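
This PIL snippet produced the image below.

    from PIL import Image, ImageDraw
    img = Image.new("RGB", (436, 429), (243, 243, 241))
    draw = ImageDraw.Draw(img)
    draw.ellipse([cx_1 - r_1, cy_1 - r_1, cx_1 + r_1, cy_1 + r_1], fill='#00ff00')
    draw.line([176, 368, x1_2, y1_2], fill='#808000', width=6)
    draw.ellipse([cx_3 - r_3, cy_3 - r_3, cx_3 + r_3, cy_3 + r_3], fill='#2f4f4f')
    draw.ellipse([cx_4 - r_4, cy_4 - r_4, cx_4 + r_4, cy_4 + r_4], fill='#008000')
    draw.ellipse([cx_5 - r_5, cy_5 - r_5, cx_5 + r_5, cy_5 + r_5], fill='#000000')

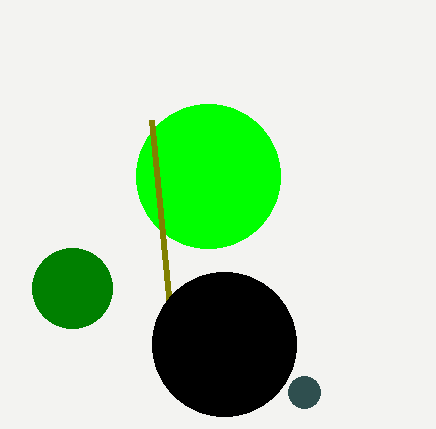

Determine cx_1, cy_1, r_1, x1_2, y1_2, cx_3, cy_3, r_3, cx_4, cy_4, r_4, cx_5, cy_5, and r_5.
cx_1 = 208; cy_1 = 176; r_1 = 72; x1_2 = 152; y1_2 = 120; cx_3 = 304; cy_3 = 392; r_3 = 16; cx_4 = 72; cy_4 = 288; r_4 = 40; cx_5 = 224; cy_5 = 344; r_5 = 72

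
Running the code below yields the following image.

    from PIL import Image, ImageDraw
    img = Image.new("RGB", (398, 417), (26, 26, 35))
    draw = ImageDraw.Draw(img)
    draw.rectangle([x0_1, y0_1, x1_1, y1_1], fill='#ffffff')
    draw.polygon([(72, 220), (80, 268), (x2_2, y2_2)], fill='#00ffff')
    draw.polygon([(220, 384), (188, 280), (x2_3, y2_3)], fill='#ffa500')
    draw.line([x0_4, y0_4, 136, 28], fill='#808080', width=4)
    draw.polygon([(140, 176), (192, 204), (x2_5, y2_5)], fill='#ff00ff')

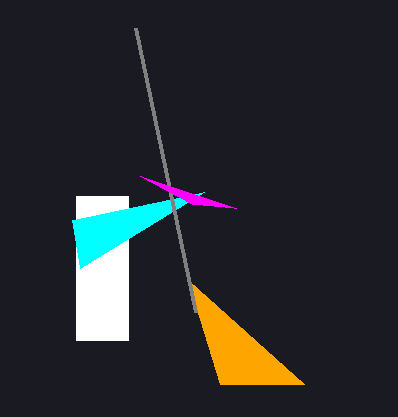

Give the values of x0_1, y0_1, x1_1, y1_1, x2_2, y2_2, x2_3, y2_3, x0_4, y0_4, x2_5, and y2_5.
x0_1 = 76
y0_1 = 196
x1_1 = 128
y1_1 = 340
x2_2 = 204
y2_2 = 192
x2_3 = 304
y2_3 = 384
x0_4 = 196
y0_4 = 312
x2_5 = 236
y2_5 = 208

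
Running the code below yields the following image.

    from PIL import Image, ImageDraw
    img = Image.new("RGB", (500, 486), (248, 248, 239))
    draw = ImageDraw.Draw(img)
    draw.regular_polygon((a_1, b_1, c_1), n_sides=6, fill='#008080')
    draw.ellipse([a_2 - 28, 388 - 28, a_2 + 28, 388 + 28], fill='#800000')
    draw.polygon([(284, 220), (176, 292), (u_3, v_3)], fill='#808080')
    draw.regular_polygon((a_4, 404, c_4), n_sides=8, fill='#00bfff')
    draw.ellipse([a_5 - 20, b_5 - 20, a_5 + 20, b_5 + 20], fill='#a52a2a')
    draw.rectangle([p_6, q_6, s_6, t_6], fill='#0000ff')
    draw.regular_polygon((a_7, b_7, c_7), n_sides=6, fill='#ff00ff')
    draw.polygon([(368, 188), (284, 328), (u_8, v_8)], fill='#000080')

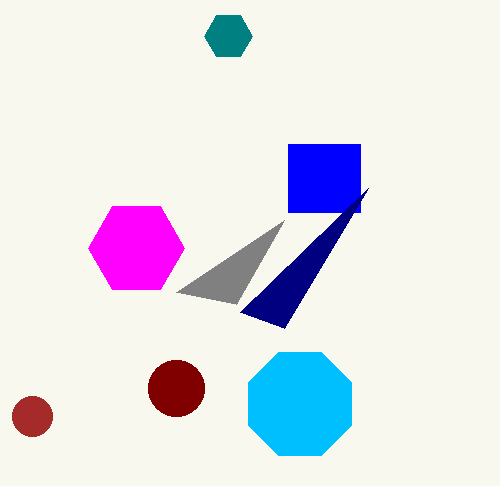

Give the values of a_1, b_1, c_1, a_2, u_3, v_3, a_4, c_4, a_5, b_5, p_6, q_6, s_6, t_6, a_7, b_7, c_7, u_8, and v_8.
a_1 = 228, b_1 = 36, c_1 = 24, a_2 = 176, u_3 = 236, v_3 = 304, a_4 = 300, c_4 = 56, a_5 = 32, b_5 = 416, p_6 = 288, q_6 = 144, s_6 = 360, t_6 = 212, a_7 = 136, b_7 = 248, c_7 = 48, u_8 = 240, v_8 = 312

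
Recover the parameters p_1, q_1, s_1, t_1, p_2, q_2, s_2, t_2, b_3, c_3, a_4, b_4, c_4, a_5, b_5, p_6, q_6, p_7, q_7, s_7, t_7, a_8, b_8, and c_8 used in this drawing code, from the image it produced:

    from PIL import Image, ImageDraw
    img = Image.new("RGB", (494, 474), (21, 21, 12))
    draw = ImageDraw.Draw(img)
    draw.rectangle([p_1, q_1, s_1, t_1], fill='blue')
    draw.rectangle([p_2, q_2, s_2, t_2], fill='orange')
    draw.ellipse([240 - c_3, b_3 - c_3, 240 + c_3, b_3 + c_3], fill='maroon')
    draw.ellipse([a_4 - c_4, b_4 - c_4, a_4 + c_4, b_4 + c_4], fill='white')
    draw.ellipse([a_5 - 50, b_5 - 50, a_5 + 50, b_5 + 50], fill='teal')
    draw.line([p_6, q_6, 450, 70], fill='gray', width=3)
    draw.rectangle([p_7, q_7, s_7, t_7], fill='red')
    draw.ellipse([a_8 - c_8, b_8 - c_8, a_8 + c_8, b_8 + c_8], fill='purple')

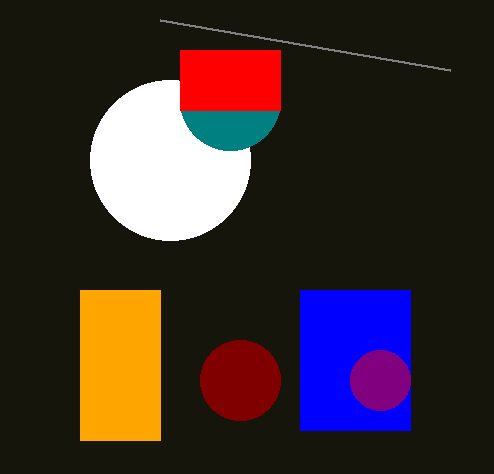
p_1 = 300; q_1 = 290; s_1 = 410; t_1 = 430; p_2 = 80; q_2 = 290; s_2 = 160; t_2 = 440; b_3 = 380; c_3 = 40; a_4 = 170; b_4 = 160; c_4 = 80; a_5 = 230; b_5 = 100; p_6 = 160; q_6 = 20; p_7 = 180; q_7 = 50; s_7 = 280; t_7 = 110; a_8 = 380; b_8 = 380; c_8 = 30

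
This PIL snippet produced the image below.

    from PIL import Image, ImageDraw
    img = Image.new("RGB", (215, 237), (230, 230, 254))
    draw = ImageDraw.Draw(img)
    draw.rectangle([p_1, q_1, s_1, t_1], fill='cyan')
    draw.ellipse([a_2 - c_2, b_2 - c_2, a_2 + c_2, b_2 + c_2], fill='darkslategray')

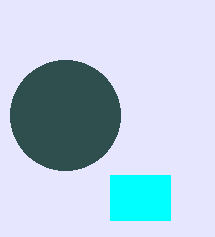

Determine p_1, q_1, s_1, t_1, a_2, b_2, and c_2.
p_1 = 110, q_1 = 175, s_1 = 170, t_1 = 220, a_2 = 65, b_2 = 115, c_2 = 55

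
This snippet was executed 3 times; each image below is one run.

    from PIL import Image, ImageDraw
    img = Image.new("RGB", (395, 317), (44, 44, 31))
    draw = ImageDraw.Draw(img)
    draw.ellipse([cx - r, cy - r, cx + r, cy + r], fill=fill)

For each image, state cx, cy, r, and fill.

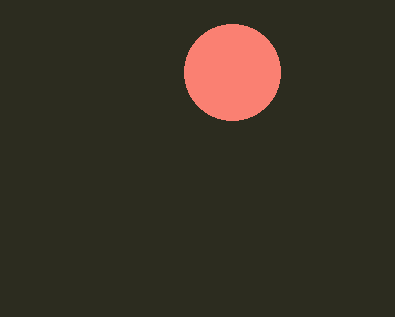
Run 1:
cx = 232
cy = 72
r = 48
fill = 'salmon'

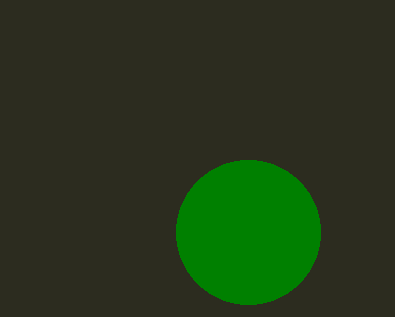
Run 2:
cx = 248
cy = 232
r = 72
fill = 'green'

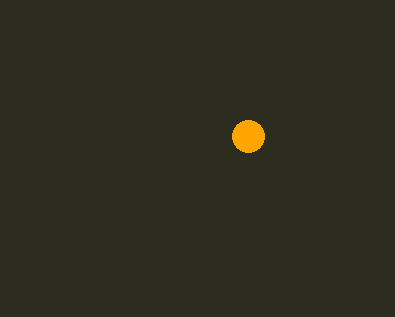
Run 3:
cx = 248; cy = 136; r = 16; fill = 'orange'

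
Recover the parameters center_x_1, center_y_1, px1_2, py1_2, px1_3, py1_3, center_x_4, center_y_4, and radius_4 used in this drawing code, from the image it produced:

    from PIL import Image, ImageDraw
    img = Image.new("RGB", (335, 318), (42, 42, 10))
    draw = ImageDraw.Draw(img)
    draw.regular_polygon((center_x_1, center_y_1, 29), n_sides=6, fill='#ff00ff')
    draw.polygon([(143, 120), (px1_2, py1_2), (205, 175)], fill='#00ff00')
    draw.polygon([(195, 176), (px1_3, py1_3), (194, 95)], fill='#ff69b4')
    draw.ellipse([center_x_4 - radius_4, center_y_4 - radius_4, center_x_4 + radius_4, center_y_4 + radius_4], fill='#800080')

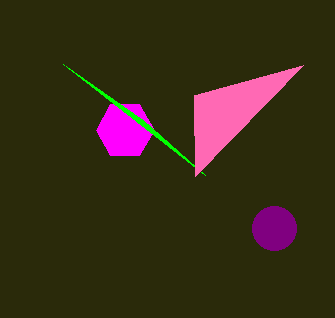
center_x_1 = 125; center_y_1 = 130; px1_2 = 63; py1_2 = 64; px1_3 = 303; py1_3 = 65; center_x_4 = 274; center_y_4 = 228; radius_4 = 22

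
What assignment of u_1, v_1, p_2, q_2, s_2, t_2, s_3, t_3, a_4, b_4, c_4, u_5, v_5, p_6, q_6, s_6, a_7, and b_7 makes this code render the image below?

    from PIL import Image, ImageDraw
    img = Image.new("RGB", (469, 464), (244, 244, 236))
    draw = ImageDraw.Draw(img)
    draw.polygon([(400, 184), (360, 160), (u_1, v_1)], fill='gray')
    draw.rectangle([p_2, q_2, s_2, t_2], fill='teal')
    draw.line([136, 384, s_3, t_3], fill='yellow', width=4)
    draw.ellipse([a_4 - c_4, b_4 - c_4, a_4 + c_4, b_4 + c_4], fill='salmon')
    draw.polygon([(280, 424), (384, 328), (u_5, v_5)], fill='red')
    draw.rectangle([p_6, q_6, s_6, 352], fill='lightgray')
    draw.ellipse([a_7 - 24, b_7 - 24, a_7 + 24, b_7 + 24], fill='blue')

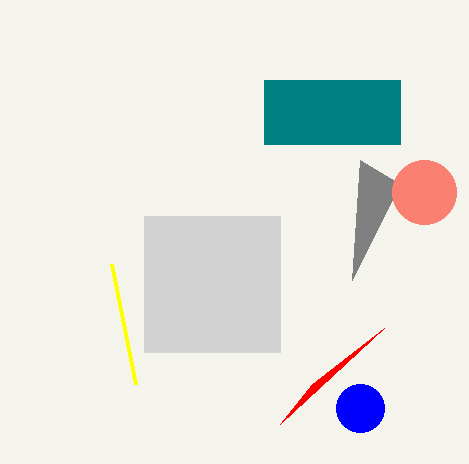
u_1 = 352; v_1 = 280; p_2 = 264; q_2 = 80; s_2 = 400; t_2 = 144; s_3 = 112; t_3 = 264; a_4 = 424; b_4 = 192; c_4 = 32; u_5 = 312; v_5 = 384; p_6 = 144; q_6 = 216; s_6 = 280; a_7 = 360; b_7 = 408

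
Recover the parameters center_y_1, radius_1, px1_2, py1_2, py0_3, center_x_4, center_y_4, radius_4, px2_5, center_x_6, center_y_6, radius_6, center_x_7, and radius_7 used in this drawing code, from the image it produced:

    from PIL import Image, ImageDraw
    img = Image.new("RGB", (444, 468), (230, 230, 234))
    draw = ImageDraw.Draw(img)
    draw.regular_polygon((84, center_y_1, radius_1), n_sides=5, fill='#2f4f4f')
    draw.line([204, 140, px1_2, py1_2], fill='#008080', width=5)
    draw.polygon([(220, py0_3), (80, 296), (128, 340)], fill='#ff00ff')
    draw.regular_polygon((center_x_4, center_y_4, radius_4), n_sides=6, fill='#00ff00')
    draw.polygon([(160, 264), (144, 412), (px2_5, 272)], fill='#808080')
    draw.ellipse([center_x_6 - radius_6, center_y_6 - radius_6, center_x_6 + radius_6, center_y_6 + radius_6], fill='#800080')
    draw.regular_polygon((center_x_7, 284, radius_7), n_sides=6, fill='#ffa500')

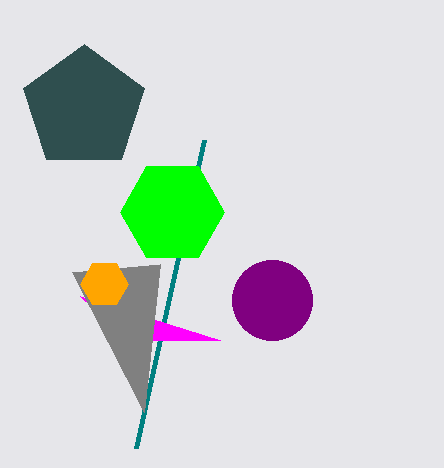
center_y_1 = 108; radius_1 = 64; px1_2 = 136; py1_2 = 448; py0_3 = 340; center_x_4 = 172; center_y_4 = 212; radius_4 = 52; px2_5 = 72; center_x_6 = 272; center_y_6 = 300; radius_6 = 40; center_x_7 = 104; radius_7 = 24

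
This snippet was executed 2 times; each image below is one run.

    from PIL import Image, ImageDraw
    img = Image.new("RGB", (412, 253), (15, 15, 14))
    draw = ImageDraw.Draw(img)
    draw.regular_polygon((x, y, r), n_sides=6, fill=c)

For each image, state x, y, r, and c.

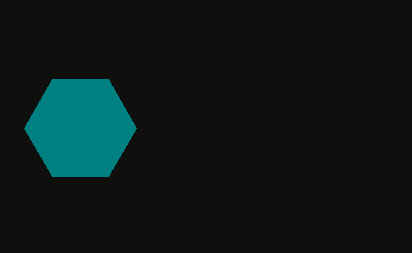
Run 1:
x = 80, y = 128, r = 56, c = 'teal'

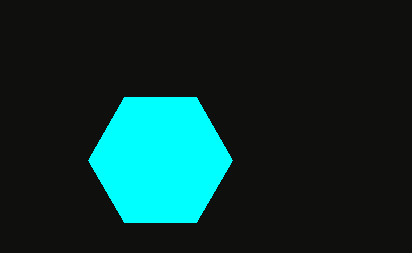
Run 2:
x = 160
y = 160
r = 72
c = 'cyan'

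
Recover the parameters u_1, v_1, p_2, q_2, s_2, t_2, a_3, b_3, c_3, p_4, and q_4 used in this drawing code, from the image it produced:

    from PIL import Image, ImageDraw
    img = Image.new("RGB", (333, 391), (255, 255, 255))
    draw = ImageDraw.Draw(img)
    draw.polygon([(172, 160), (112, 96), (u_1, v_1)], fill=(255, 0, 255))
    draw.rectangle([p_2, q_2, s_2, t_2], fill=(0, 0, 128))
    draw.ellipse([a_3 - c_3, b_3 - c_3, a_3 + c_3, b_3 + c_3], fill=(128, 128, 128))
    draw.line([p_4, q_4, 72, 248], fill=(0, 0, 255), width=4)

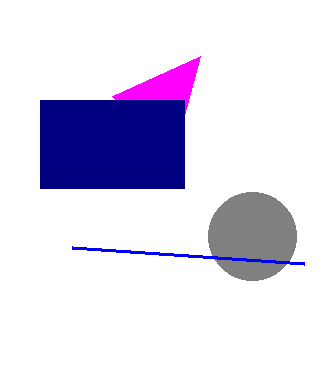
u_1 = 200
v_1 = 56
p_2 = 40
q_2 = 100
s_2 = 184
t_2 = 188
a_3 = 252
b_3 = 236
c_3 = 44
p_4 = 304
q_4 = 264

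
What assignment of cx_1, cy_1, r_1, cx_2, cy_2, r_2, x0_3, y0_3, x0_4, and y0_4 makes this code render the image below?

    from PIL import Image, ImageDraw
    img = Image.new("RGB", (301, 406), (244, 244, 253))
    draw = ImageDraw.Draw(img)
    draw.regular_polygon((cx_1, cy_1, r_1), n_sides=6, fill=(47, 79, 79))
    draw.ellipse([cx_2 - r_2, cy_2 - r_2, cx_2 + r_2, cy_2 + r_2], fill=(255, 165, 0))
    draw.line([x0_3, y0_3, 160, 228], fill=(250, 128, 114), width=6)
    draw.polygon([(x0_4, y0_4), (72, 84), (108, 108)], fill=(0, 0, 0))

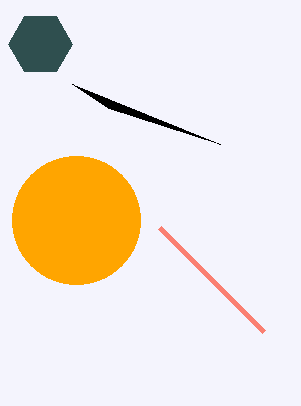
cx_1 = 40
cy_1 = 44
r_1 = 32
cx_2 = 76
cy_2 = 220
r_2 = 64
x0_3 = 264
y0_3 = 332
x0_4 = 220
y0_4 = 144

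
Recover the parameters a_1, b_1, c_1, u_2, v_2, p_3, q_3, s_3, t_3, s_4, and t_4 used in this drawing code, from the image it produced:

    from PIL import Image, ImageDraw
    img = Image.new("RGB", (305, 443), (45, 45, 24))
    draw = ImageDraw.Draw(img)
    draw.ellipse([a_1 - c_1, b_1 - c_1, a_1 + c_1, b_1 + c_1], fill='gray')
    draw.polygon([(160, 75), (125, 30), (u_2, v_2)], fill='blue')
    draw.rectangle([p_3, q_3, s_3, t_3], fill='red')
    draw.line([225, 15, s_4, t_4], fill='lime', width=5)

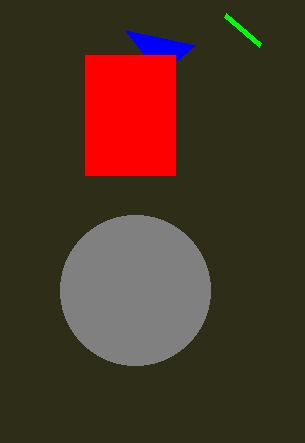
a_1 = 135
b_1 = 290
c_1 = 75
u_2 = 195
v_2 = 45
p_3 = 85
q_3 = 55
s_3 = 175
t_3 = 175
s_4 = 260
t_4 = 45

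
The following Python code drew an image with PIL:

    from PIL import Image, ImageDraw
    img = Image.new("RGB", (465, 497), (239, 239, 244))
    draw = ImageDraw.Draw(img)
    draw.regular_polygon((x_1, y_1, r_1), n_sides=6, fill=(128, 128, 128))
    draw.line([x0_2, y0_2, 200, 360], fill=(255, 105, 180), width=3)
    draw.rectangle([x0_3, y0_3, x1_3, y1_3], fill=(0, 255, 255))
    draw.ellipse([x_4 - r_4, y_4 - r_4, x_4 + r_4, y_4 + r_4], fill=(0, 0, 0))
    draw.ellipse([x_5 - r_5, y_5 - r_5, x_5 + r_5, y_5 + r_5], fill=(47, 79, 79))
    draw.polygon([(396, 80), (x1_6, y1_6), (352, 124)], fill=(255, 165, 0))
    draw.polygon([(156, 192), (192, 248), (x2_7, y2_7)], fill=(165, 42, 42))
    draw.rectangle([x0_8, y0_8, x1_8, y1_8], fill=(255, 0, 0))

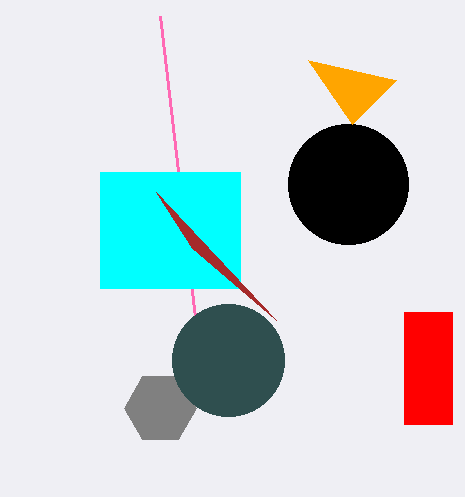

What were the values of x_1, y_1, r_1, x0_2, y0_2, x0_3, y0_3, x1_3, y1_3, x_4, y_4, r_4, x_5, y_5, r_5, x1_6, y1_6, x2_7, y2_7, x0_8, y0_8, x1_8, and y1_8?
x_1 = 160
y_1 = 408
r_1 = 36
x0_2 = 160
y0_2 = 16
x0_3 = 100
y0_3 = 172
x1_3 = 240
y1_3 = 288
x_4 = 348
y_4 = 184
r_4 = 60
x_5 = 228
y_5 = 360
r_5 = 56
x1_6 = 308
y1_6 = 60
x2_7 = 276
y2_7 = 320
x0_8 = 404
y0_8 = 312
x1_8 = 452
y1_8 = 424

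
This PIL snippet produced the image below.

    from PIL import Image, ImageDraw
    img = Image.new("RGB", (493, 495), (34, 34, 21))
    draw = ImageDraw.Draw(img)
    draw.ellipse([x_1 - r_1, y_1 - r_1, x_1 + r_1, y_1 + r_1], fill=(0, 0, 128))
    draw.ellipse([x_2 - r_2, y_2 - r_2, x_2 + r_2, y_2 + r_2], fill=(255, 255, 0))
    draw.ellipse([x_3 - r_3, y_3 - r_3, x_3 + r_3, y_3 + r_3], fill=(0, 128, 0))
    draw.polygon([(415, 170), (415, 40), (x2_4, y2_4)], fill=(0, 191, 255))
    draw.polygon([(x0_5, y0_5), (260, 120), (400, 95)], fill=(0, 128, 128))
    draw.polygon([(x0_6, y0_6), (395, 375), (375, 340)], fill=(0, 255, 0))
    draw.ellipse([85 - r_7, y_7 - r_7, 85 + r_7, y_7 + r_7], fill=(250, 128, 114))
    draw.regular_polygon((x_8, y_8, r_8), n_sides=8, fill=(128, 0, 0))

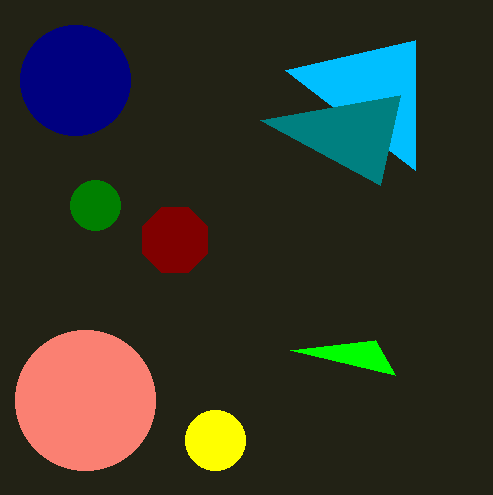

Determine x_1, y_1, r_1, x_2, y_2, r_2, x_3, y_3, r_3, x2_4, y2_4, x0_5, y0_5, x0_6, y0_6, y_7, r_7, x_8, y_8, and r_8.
x_1 = 75
y_1 = 80
r_1 = 55
x_2 = 215
y_2 = 440
r_2 = 30
x_3 = 95
y_3 = 205
r_3 = 25
x2_4 = 285
y2_4 = 70
x0_5 = 380
y0_5 = 185
x0_6 = 290
y0_6 = 350
y_7 = 400
r_7 = 70
x_8 = 175
y_8 = 240
r_8 = 35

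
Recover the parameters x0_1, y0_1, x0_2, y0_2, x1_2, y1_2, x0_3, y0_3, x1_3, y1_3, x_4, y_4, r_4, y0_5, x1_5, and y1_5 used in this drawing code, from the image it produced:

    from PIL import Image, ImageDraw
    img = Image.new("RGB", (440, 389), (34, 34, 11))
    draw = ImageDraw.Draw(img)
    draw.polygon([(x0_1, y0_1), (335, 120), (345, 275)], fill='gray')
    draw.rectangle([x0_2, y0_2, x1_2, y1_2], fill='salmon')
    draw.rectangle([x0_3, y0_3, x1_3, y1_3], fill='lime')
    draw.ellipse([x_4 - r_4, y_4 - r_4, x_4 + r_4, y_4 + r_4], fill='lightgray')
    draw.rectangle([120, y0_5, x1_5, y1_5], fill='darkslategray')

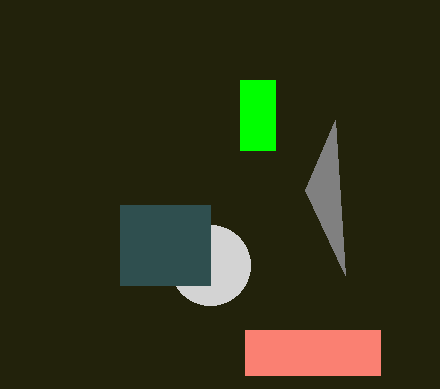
x0_1 = 305, y0_1 = 190, x0_2 = 245, y0_2 = 330, x1_2 = 380, y1_2 = 375, x0_3 = 240, y0_3 = 80, x1_3 = 275, y1_3 = 150, x_4 = 210, y_4 = 265, r_4 = 40, y0_5 = 205, x1_5 = 210, y1_5 = 285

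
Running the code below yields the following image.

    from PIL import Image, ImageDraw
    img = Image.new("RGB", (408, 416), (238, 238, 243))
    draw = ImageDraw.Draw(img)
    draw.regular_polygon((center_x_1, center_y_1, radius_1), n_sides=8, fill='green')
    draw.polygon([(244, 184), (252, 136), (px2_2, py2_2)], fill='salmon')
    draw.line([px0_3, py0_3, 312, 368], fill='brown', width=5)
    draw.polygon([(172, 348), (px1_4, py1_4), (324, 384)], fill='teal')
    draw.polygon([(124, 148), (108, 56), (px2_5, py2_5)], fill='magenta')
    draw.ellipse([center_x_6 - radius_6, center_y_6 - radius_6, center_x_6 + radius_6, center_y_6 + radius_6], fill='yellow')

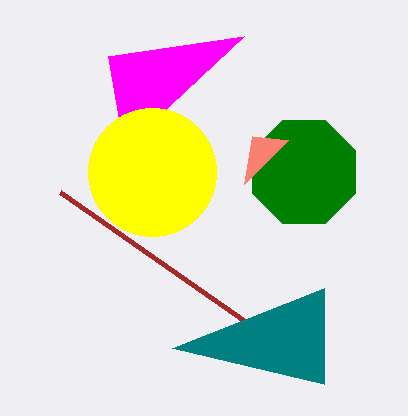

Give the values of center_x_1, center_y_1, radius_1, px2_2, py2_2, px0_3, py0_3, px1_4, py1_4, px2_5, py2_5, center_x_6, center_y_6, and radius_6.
center_x_1 = 304
center_y_1 = 172
radius_1 = 56
px2_2 = 288
py2_2 = 140
px0_3 = 60
py0_3 = 192
px1_4 = 324
py1_4 = 288
px2_5 = 244
py2_5 = 36
center_x_6 = 152
center_y_6 = 172
radius_6 = 64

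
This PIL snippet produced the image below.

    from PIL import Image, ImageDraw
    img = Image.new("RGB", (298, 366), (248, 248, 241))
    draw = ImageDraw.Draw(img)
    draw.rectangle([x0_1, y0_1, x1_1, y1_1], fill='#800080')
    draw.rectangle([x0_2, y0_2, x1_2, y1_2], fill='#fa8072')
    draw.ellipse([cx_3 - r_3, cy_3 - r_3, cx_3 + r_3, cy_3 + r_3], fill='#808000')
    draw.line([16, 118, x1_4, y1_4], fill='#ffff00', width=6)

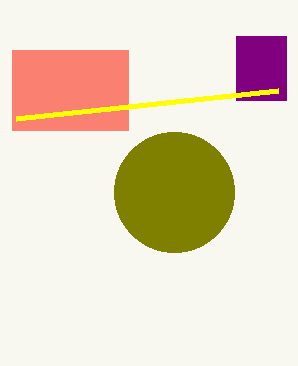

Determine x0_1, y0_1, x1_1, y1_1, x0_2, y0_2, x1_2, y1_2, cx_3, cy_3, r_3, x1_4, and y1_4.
x0_1 = 236; y0_1 = 36; x1_1 = 286; y1_1 = 100; x0_2 = 12; y0_2 = 50; x1_2 = 128; y1_2 = 130; cx_3 = 174; cy_3 = 192; r_3 = 60; x1_4 = 278; y1_4 = 90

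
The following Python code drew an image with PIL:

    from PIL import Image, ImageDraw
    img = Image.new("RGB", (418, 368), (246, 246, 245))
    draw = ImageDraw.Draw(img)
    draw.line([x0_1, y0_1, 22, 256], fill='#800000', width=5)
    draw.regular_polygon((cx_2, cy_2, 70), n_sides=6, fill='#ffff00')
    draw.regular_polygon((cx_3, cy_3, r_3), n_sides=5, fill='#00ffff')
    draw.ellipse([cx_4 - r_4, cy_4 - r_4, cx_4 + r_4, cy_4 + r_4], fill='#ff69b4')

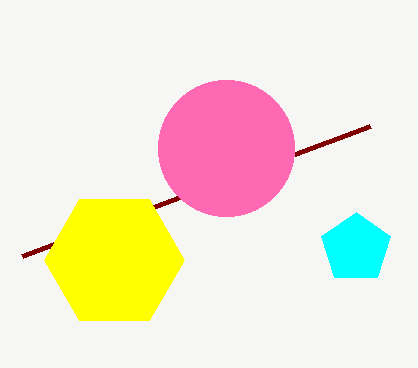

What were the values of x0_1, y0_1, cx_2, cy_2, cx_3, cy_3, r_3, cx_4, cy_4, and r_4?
x0_1 = 370; y0_1 = 126; cx_2 = 114; cy_2 = 260; cx_3 = 356; cy_3 = 248; r_3 = 36; cx_4 = 226; cy_4 = 148; r_4 = 68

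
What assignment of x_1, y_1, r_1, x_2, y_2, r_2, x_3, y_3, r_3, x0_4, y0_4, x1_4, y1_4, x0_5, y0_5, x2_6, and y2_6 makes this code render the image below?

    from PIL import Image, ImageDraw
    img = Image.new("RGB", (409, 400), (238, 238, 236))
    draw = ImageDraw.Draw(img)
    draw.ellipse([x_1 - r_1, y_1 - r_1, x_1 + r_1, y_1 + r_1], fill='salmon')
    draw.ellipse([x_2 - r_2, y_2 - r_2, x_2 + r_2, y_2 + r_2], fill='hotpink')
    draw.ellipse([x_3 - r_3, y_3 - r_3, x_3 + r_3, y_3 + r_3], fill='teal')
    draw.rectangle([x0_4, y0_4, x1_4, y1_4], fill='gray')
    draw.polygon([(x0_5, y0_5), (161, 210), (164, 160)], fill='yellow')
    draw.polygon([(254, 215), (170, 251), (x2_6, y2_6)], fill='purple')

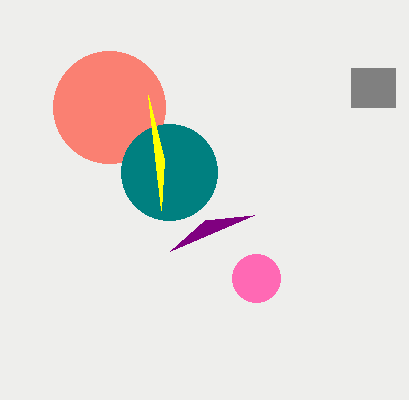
x_1 = 109; y_1 = 107; r_1 = 56; x_2 = 256; y_2 = 278; r_2 = 24; x_3 = 169; y_3 = 172; r_3 = 48; x0_4 = 351; y0_4 = 68; x1_4 = 395; y1_4 = 107; x0_5 = 148; y0_5 = 95; x2_6 = 205; y2_6 = 220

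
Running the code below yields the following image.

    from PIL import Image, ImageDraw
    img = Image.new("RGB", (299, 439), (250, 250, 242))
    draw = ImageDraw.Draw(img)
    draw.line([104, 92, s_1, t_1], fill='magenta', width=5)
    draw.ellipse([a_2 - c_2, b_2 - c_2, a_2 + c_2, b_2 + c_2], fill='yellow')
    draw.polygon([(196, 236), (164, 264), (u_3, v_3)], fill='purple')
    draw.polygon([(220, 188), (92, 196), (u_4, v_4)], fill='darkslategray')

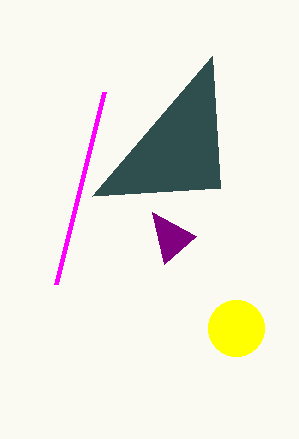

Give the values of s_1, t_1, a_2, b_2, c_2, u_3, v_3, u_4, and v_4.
s_1 = 56
t_1 = 284
a_2 = 236
b_2 = 328
c_2 = 28
u_3 = 152
v_3 = 212
u_4 = 212
v_4 = 56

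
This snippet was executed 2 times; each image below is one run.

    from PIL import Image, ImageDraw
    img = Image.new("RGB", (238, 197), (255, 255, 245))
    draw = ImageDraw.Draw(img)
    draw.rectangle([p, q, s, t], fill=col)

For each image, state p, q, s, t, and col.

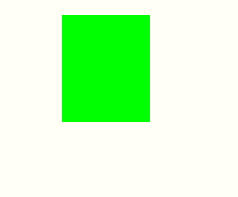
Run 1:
p = 62
q = 15
s = 149
t = 121
col = 'lime'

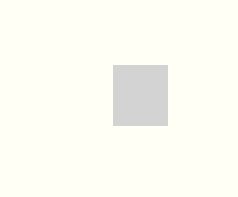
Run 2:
p = 113
q = 65
s = 167
t = 125
col = 'lightgray'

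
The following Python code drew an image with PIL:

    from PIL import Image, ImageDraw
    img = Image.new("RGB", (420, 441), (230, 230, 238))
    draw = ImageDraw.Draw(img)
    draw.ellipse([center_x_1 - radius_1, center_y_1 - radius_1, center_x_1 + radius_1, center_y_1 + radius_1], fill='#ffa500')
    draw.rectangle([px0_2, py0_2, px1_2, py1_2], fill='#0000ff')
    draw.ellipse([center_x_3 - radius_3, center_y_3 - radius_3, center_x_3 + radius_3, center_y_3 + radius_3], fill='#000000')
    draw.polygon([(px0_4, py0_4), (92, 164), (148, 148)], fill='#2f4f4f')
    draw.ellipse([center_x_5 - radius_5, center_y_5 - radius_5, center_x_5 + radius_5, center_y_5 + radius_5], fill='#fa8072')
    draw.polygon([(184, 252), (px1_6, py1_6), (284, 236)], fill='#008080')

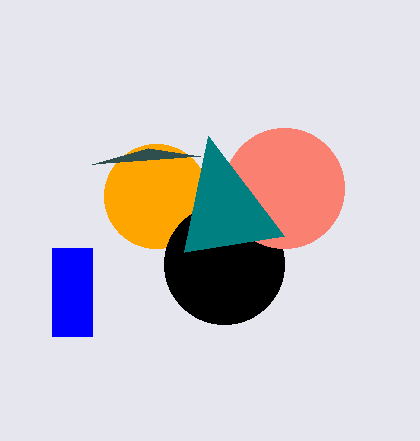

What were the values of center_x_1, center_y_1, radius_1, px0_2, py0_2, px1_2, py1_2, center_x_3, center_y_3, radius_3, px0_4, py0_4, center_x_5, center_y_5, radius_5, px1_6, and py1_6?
center_x_1 = 156
center_y_1 = 196
radius_1 = 52
px0_2 = 52
py0_2 = 248
px1_2 = 92
py1_2 = 336
center_x_3 = 224
center_y_3 = 264
radius_3 = 60
px0_4 = 200
py0_4 = 156
center_x_5 = 284
center_y_5 = 188
radius_5 = 60
px1_6 = 208
py1_6 = 136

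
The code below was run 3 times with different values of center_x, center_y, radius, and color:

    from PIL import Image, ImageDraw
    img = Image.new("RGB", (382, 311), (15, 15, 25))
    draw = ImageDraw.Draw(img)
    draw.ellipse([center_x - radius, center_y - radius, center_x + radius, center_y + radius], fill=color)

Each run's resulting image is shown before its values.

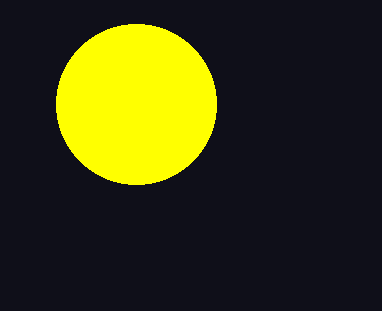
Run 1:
center_x = 136
center_y = 104
radius = 80
color = 'yellow'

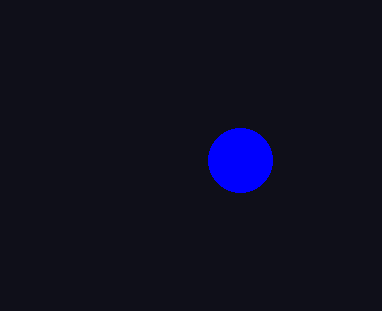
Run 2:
center_x = 240; center_y = 160; radius = 32; color = 'blue'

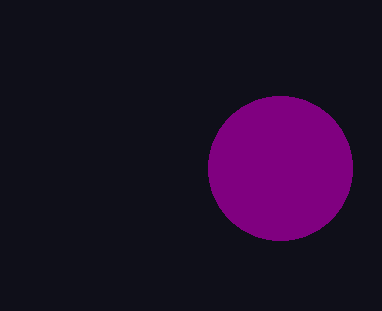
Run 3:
center_x = 280
center_y = 168
radius = 72
color = 'purple'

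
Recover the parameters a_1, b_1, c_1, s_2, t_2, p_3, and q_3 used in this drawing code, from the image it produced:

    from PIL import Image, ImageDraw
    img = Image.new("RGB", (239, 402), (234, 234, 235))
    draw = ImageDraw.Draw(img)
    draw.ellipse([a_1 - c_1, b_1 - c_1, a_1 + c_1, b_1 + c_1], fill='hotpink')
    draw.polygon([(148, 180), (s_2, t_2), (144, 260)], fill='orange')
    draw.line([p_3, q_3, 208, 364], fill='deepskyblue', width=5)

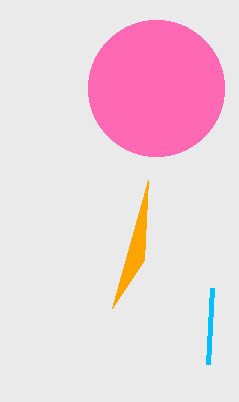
a_1 = 156
b_1 = 88
c_1 = 68
s_2 = 112
t_2 = 308
p_3 = 212
q_3 = 288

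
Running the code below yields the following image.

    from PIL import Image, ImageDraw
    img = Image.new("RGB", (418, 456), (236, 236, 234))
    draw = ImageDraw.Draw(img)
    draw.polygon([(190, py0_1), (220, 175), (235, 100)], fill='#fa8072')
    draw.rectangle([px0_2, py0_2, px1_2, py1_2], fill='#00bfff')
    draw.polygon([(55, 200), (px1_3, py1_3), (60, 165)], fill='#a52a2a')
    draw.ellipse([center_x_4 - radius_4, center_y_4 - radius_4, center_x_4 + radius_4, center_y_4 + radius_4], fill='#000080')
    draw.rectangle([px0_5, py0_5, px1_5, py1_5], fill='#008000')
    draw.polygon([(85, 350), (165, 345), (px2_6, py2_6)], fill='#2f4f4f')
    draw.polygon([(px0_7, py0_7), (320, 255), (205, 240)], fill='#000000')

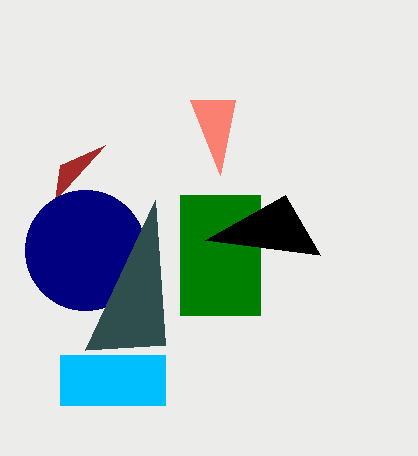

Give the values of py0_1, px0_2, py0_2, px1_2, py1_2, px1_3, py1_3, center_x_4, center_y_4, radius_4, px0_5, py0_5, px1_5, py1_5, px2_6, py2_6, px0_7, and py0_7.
py0_1 = 100, px0_2 = 60, py0_2 = 355, px1_2 = 165, py1_2 = 405, px1_3 = 105, py1_3 = 145, center_x_4 = 85, center_y_4 = 250, radius_4 = 60, px0_5 = 180, py0_5 = 195, px1_5 = 260, py1_5 = 315, px2_6 = 155, py2_6 = 200, px0_7 = 285, py0_7 = 195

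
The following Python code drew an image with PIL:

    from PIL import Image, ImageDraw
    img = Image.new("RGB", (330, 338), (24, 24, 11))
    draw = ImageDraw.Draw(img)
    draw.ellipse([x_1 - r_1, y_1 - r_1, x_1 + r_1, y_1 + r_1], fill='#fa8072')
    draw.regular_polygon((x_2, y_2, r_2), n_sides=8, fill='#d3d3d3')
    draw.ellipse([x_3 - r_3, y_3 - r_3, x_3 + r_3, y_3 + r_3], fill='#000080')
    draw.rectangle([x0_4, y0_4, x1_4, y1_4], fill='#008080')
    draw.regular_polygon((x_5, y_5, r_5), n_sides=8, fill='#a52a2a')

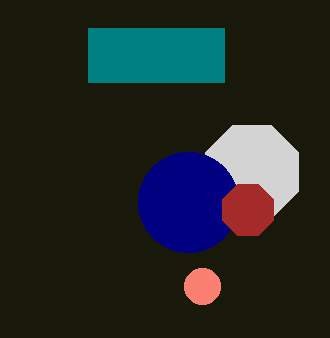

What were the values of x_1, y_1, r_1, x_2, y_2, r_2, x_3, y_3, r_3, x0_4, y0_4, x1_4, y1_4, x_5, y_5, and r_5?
x_1 = 202; y_1 = 286; r_1 = 18; x_2 = 252; y_2 = 172; r_2 = 50; x_3 = 188; y_3 = 202; r_3 = 50; x0_4 = 88; y0_4 = 28; x1_4 = 224; y1_4 = 82; x_5 = 248; y_5 = 210; r_5 = 28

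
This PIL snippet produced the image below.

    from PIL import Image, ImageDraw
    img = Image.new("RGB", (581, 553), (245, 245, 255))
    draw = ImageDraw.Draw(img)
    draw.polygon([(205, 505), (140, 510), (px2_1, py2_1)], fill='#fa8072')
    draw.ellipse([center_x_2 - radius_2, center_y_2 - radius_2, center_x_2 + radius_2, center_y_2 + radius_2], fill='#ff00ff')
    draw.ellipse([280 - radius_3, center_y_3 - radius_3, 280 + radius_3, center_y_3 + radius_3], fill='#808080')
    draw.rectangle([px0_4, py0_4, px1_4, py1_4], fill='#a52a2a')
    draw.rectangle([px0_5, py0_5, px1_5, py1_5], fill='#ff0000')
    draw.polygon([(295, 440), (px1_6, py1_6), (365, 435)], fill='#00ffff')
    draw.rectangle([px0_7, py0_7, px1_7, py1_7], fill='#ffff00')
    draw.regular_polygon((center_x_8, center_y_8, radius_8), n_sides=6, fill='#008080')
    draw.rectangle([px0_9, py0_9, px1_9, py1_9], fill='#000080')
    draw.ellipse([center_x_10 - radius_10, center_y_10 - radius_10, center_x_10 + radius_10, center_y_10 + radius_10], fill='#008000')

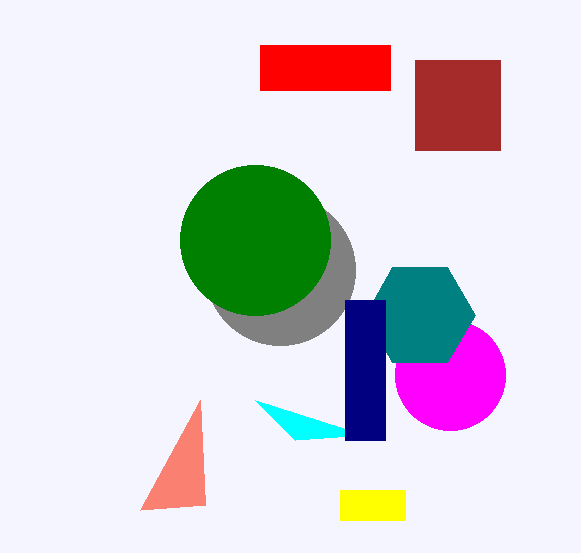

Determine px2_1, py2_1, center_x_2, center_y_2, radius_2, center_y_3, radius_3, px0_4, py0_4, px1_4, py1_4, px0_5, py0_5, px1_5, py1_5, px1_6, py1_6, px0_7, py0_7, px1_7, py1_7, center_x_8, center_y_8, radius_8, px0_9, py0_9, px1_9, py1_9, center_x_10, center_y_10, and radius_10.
px2_1 = 200
py2_1 = 400
center_x_2 = 450
center_y_2 = 375
radius_2 = 55
center_y_3 = 270
radius_3 = 75
px0_4 = 415
py0_4 = 60
px1_4 = 500
py1_4 = 150
px0_5 = 260
py0_5 = 45
px1_5 = 390
py1_5 = 90
px1_6 = 255
py1_6 = 400
px0_7 = 340
py0_7 = 490
px1_7 = 405
py1_7 = 520
center_x_8 = 420
center_y_8 = 315
radius_8 = 55
px0_9 = 345
py0_9 = 300
px1_9 = 385
py1_9 = 440
center_x_10 = 255
center_y_10 = 240
radius_10 = 75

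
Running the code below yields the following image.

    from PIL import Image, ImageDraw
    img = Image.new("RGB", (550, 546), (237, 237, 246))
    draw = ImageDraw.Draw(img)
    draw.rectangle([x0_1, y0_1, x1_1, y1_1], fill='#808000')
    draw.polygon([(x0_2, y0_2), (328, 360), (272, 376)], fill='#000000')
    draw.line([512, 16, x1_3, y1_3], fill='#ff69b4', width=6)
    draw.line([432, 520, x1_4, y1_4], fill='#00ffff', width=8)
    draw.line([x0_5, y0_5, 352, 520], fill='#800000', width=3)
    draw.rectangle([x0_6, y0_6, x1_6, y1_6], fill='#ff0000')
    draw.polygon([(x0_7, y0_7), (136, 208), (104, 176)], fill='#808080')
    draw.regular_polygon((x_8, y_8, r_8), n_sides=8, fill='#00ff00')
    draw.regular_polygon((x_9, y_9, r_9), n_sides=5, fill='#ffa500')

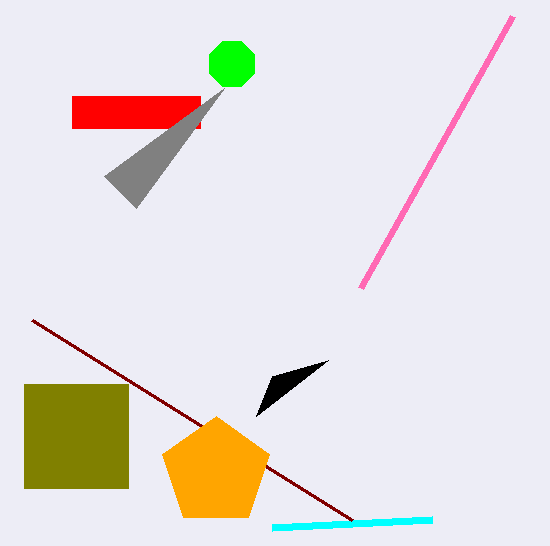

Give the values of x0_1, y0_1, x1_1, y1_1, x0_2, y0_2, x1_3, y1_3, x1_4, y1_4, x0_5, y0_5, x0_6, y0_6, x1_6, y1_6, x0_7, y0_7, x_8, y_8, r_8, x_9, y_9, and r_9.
x0_1 = 24, y0_1 = 384, x1_1 = 128, y1_1 = 488, x0_2 = 256, y0_2 = 416, x1_3 = 360, y1_3 = 288, x1_4 = 272, y1_4 = 528, x0_5 = 32, y0_5 = 320, x0_6 = 72, y0_6 = 96, x1_6 = 200, y1_6 = 128, x0_7 = 224, y0_7 = 88, x_8 = 232, y_8 = 64, r_8 = 24, x_9 = 216, y_9 = 472, r_9 = 56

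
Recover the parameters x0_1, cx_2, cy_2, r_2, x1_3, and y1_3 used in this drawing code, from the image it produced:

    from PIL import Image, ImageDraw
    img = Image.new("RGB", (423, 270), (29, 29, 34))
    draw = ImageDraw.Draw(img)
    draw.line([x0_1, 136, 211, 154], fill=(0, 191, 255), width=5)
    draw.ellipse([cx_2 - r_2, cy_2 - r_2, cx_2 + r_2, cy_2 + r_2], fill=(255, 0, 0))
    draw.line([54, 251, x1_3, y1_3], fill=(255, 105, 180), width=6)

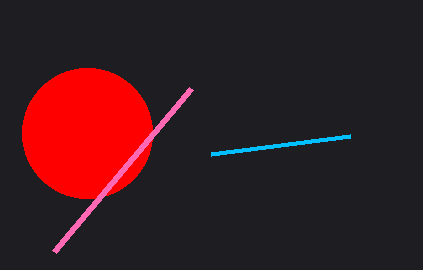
x0_1 = 350; cx_2 = 87; cy_2 = 133; r_2 = 65; x1_3 = 191; y1_3 = 88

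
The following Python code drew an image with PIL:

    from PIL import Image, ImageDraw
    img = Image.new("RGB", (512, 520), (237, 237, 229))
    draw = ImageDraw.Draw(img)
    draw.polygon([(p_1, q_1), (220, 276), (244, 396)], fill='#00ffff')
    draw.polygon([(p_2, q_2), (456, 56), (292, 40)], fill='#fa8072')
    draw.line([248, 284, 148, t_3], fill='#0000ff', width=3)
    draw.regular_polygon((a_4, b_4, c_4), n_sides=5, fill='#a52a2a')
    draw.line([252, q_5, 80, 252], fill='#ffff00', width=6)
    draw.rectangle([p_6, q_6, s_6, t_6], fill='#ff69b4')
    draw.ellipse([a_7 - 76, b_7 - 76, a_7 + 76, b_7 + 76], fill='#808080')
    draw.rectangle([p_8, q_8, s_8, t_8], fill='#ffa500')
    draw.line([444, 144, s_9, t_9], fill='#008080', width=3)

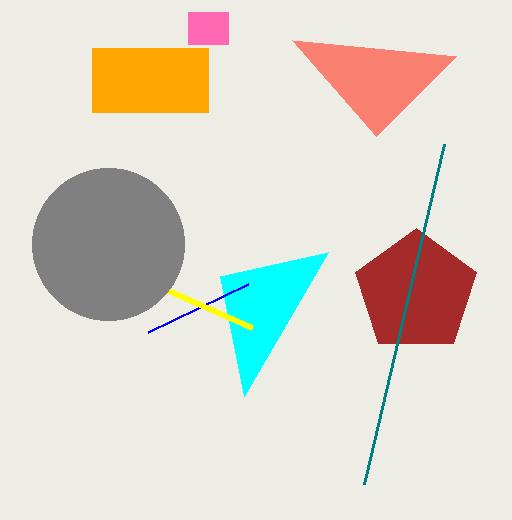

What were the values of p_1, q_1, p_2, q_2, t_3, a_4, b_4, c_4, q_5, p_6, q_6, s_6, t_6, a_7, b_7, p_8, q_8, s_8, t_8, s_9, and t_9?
p_1 = 328, q_1 = 252, p_2 = 376, q_2 = 136, t_3 = 332, a_4 = 416, b_4 = 292, c_4 = 64, q_5 = 328, p_6 = 188, q_6 = 12, s_6 = 228, t_6 = 44, a_7 = 108, b_7 = 244, p_8 = 92, q_8 = 48, s_8 = 208, t_8 = 112, s_9 = 364, t_9 = 484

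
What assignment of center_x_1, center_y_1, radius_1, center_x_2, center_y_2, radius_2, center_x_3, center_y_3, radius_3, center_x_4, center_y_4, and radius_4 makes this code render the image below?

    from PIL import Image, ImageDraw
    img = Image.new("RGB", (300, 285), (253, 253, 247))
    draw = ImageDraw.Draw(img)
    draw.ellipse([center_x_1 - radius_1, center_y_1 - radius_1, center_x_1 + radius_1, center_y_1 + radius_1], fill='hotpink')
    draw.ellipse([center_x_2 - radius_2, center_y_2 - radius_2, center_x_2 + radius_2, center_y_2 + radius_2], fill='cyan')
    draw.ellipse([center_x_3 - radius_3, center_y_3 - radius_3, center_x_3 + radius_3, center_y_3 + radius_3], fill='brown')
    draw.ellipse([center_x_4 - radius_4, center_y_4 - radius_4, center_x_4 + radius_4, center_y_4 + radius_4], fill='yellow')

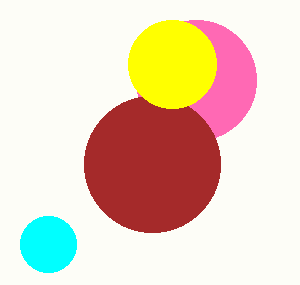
center_x_1 = 196
center_y_1 = 80
radius_1 = 60
center_x_2 = 48
center_y_2 = 244
radius_2 = 28
center_x_3 = 152
center_y_3 = 164
radius_3 = 68
center_x_4 = 172
center_y_4 = 64
radius_4 = 44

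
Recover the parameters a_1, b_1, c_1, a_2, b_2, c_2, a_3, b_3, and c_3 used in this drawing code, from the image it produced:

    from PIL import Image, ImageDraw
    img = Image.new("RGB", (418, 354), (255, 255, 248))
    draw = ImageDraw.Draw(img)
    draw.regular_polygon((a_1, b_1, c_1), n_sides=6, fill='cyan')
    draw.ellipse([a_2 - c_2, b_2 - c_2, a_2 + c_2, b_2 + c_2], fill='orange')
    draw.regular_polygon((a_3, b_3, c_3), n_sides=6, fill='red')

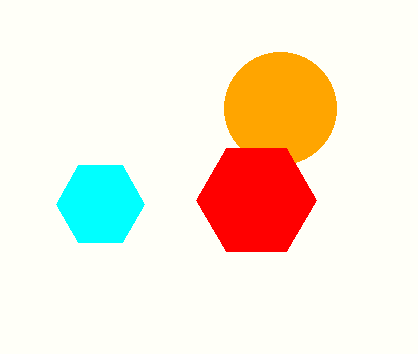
a_1 = 100; b_1 = 204; c_1 = 44; a_2 = 280; b_2 = 108; c_2 = 56; a_3 = 256; b_3 = 200; c_3 = 60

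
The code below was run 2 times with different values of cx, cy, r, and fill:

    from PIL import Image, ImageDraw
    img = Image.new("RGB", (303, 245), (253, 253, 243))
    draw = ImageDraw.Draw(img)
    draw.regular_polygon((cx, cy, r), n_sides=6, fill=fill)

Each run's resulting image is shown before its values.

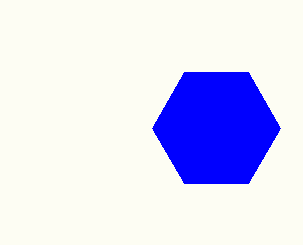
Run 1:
cx = 216
cy = 128
r = 64
fill = 'blue'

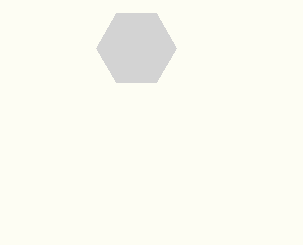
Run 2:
cx = 136, cy = 48, r = 40, fill = 'lightgray'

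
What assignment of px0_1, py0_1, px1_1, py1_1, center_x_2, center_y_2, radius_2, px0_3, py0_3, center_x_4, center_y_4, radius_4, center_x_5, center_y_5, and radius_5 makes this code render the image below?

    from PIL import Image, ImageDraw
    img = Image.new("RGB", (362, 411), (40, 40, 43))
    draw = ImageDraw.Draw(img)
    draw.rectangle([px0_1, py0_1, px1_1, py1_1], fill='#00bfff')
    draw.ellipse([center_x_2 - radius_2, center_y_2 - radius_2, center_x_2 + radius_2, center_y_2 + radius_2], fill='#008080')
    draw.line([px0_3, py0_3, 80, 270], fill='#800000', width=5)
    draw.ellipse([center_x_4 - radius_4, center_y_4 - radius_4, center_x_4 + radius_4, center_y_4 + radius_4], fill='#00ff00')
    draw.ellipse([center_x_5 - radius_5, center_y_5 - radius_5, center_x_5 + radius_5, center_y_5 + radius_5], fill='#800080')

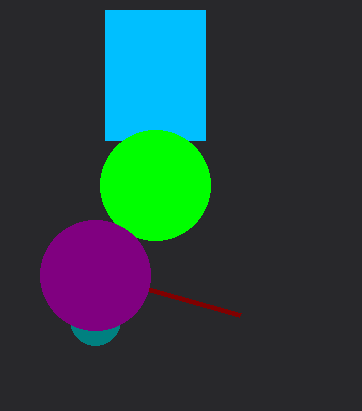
px0_1 = 105, py0_1 = 10, px1_1 = 205, py1_1 = 140, center_x_2 = 95, center_y_2 = 320, radius_2 = 25, px0_3 = 240, py0_3 = 315, center_x_4 = 155, center_y_4 = 185, radius_4 = 55, center_x_5 = 95, center_y_5 = 275, radius_5 = 55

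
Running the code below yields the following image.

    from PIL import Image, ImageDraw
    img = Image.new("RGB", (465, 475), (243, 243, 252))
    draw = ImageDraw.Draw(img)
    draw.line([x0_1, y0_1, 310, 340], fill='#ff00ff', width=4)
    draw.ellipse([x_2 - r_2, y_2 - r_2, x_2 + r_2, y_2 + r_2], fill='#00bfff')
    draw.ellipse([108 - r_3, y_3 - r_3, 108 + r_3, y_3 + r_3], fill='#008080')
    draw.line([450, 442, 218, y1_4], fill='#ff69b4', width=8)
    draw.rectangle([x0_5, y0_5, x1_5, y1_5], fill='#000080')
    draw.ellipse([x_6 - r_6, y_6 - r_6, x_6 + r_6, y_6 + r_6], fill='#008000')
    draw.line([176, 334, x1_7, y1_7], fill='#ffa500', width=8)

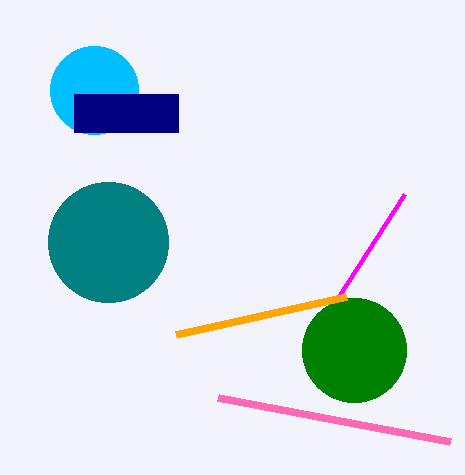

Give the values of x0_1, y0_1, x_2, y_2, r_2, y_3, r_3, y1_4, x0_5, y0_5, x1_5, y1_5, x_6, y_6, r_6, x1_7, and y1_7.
x0_1 = 404; y0_1 = 194; x_2 = 94; y_2 = 90; r_2 = 44; y_3 = 242; r_3 = 60; y1_4 = 398; x0_5 = 74; y0_5 = 94; x1_5 = 178; y1_5 = 132; x_6 = 354; y_6 = 350; r_6 = 52; x1_7 = 346; y1_7 = 296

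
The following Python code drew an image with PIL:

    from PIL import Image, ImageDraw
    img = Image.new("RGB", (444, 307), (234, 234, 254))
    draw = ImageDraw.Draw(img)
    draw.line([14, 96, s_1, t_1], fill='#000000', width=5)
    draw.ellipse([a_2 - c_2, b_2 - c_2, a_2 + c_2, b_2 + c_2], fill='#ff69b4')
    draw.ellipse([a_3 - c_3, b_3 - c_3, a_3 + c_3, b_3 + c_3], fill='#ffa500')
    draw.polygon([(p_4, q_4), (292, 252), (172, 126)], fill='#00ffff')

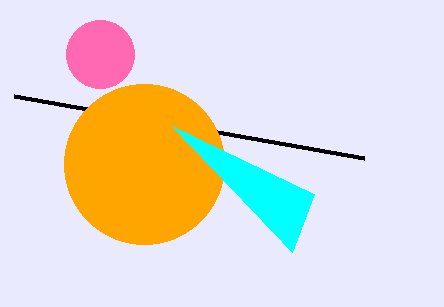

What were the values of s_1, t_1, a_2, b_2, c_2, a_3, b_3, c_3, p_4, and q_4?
s_1 = 364; t_1 = 158; a_2 = 100; b_2 = 54; c_2 = 34; a_3 = 144; b_3 = 164; c_3 = 80; p_4 = 314; q_4 = 194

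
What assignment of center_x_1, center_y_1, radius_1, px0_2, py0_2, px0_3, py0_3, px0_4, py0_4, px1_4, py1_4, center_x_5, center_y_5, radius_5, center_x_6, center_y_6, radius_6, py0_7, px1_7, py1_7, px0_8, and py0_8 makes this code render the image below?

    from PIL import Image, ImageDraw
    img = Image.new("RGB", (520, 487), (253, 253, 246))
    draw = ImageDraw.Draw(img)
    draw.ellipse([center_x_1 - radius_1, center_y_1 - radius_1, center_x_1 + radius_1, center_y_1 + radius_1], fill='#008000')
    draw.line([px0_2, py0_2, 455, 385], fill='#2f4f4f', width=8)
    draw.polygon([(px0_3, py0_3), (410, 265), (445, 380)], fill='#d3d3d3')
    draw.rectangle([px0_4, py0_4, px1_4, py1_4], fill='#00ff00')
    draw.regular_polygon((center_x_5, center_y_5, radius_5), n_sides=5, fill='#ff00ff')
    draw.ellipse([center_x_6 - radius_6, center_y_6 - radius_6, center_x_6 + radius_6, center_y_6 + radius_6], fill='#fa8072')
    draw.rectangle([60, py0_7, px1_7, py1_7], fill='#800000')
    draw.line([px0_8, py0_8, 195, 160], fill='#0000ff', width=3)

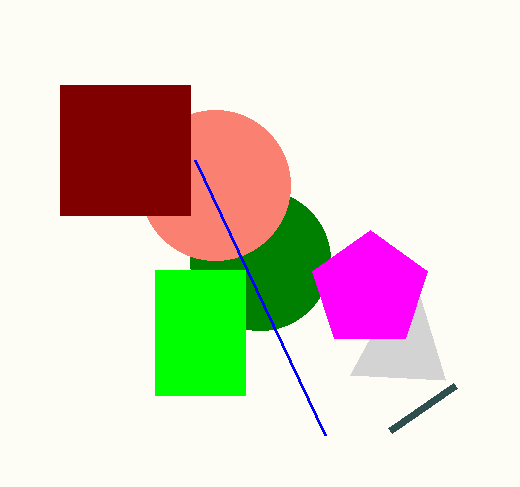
center_x_1 = 260; center_y_1 = 260; radius_1 = 70; px0_2 = 390; py0_2 = 430; px0_3 = 350; py0_3 = 375; px0_4 = 155; py0_4 = 270; px1_4 = 245; py1_4 = 395; center_x_5 = 370; center_y_5 = 290; radius_5 = 60; center_x_6 = 215; center_y_6 = 185; radius_6 = 75; py0_7 = 85; px1_7 = 190; py1_7 = 215; px0_8 = 325; py0_8 = 435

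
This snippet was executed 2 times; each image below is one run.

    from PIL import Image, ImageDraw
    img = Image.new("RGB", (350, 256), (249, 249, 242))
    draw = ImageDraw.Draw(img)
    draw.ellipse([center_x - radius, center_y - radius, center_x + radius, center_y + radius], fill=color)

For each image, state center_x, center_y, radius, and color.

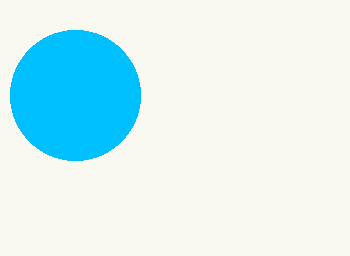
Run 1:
center_x = 75
center_y = 95
radius = 65
color = 'deepskyblue'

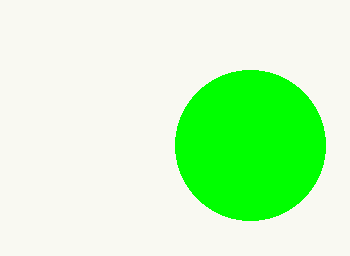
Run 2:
center_x = 250, center_y = 145, radius = 75, color = 'lime'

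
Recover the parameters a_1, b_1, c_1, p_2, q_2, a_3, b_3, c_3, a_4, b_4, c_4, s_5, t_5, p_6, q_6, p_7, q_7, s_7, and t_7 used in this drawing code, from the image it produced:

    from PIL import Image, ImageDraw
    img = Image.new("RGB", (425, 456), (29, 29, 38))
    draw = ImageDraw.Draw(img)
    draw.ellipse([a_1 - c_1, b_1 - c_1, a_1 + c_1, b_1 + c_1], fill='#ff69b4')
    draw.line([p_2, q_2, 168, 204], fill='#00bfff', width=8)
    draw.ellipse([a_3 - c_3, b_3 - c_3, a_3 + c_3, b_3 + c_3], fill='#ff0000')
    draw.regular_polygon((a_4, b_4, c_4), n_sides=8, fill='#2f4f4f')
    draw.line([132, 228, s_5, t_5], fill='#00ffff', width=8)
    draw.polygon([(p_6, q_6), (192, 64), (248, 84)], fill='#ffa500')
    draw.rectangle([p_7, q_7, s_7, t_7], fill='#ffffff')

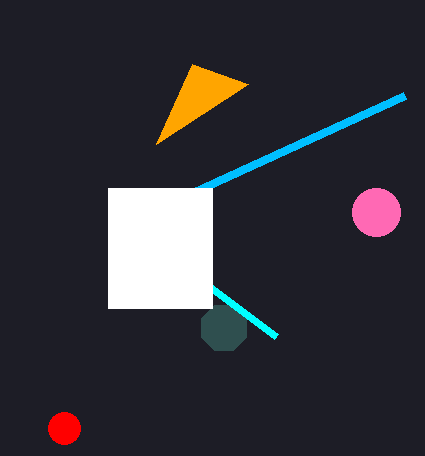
a_1 = 376
b_1 = 212
c_1 = 24
p_2 = 404
q_2 = 96
a_3 = 64
b_3 = 428
c_3 = 16
a_4 = 224
b_4 = 328
c_4 = 24
s_5 = 276
t_5 = 336
p_6 = 156
q_6 = 144
p_7 = 108
q_7 = 188
s_7 = 212
t_7 = 308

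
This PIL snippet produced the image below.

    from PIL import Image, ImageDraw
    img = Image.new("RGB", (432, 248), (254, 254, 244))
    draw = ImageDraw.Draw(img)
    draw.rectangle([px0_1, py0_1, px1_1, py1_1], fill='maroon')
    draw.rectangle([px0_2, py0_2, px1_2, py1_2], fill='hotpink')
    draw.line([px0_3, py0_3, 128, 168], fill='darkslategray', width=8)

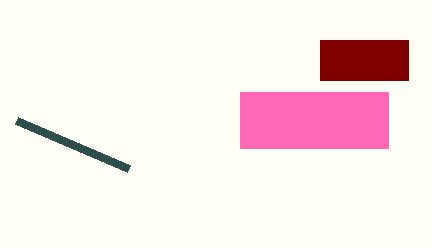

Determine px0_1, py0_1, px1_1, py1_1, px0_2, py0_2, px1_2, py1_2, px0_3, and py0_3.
px0_1 = 320; py0_1 = 40; px1_1 = 408; py1_1 = 80; px0_2 = 240; py0_2 = 92; px1_2 = 388; py1_2 = 148; px0_3 = 16; py0_3 = 120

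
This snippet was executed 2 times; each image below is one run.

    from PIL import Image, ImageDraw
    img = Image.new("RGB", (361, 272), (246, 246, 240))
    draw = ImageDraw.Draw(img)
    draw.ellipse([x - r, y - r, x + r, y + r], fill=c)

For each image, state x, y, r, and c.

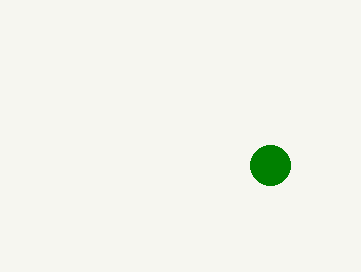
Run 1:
x = 270
y = 165
r = 20
c = 'green'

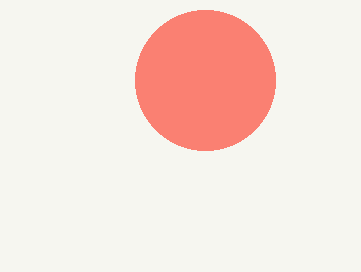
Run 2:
x = 205; y = 80; r = 70; c = 'salmon'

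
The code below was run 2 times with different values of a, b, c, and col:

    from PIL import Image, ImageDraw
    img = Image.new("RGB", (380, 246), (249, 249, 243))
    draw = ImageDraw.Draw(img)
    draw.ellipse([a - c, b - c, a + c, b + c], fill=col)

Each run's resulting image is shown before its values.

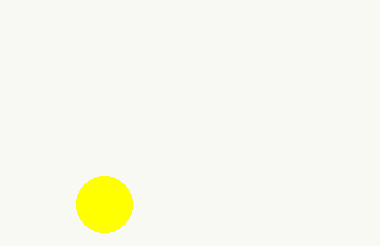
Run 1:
a = 104
b = 204
c = 28
col = 'yellow'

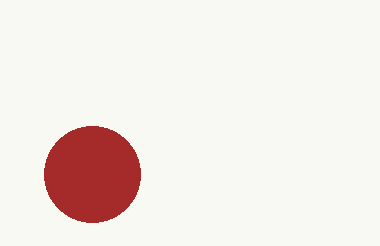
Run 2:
a = 92; b = 174; c = 48; col = 'brown'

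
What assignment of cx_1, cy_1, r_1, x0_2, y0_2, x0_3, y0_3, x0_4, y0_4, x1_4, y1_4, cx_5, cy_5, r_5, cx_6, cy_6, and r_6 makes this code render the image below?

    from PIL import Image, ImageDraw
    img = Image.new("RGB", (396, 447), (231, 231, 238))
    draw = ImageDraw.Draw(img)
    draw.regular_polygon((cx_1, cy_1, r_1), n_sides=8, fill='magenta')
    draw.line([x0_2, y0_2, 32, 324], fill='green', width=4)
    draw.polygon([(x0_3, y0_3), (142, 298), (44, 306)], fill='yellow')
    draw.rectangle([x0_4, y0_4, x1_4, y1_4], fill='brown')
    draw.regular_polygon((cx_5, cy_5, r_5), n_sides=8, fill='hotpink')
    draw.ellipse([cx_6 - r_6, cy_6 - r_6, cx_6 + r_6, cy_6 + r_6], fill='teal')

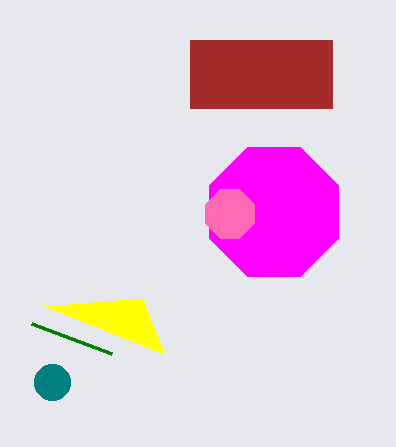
cx_1 = 274; cy_1 = 212; r_1 = 70; x0_2 = 112; y0_2 = 354; x0_3 = 164; y0_3 = 354; x0_4 = 190; y0_4 = 40; x1_4 = 332; y1_4 = 108; cx_5 = 230; cy_5 = 214; r_5 = 26; cx_6 = 52; cy_6 = 382; r_6 = 18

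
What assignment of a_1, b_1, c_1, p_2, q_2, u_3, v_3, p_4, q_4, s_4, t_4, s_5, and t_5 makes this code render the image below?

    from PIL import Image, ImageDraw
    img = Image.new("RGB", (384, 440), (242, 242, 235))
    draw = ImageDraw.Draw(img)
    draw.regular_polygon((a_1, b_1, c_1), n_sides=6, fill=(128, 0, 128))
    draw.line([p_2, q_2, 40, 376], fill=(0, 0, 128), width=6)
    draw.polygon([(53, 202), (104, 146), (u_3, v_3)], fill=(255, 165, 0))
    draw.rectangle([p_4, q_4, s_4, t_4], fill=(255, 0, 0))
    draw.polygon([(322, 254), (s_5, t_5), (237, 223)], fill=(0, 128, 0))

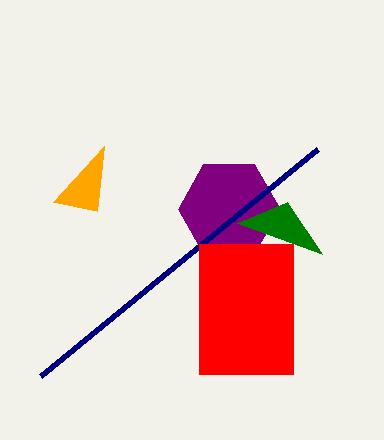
a_1 = 229, b_1 = 209, c_1 = 51, p_2 = 317, q_2 = 149, u_3 = 97, v_3 = 211, p_4 = 199, q_4 = 244, s_4 = 293, t_4 = 374, s_5 = 287, t_5 = 202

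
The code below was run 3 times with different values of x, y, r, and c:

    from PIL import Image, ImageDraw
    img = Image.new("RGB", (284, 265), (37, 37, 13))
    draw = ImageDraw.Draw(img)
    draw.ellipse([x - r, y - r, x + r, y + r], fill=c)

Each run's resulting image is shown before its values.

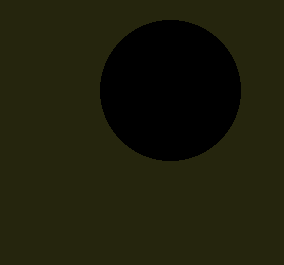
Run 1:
x = 170
y = 90
r = 70
c = 'black'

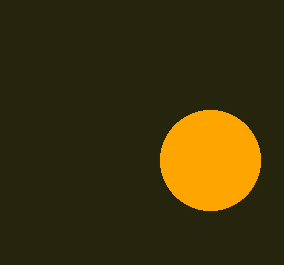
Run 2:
x = 210
y = 160
r = 50
c = 'orange'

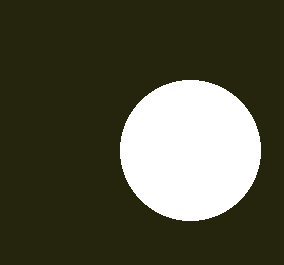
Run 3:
x = 190
y = 150
r = 70
c = 'white'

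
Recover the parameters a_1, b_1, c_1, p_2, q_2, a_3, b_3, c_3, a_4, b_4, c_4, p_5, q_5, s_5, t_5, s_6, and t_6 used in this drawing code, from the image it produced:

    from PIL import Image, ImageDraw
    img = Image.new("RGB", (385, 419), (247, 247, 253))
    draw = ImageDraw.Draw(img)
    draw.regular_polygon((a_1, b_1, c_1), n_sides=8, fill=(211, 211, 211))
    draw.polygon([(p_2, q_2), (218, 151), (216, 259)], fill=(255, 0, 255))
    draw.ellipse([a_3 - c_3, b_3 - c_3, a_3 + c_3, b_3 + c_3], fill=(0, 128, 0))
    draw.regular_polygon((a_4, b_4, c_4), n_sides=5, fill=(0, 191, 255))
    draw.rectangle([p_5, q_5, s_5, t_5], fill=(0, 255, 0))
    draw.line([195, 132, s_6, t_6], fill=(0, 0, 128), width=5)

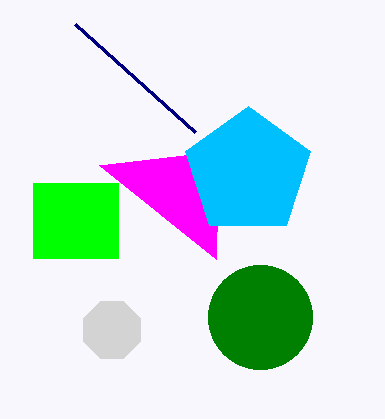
a_1 = 112; b_1 = 330; c_1 = 31; p_2 = 99; q_2 = 165; a_3 = 260; b_3 = 317; c_3 = 52; a_4 = 248; b_4 = 172; c_4 = 66; p_5 = 33; q_5 = 183; s_5 = 118; t_5 = 258; s_6 = 75; t_6 = 24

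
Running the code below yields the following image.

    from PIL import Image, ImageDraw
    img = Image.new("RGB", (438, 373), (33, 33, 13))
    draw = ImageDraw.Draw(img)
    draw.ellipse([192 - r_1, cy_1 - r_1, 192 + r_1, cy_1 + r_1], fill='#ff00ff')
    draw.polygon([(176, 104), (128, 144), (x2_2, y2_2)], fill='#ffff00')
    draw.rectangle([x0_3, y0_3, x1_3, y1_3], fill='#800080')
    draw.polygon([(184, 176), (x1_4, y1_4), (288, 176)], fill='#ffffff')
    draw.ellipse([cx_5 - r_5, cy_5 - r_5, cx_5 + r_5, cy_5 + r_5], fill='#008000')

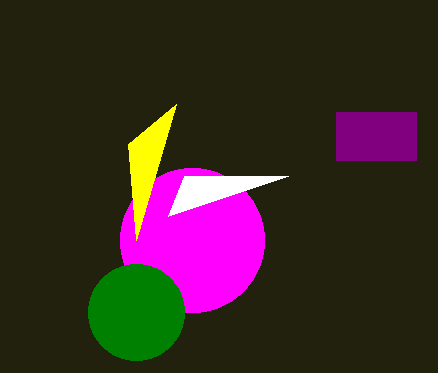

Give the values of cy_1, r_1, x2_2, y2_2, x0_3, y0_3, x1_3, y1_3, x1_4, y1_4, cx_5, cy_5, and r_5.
cy_1 = 240, r_1 = 72, x2_2 = 136, y2_2 = 240, x0_3 = 336, y0_3 = 112, x1_3 = 416, y1_3 = 160, x1_4 = 168, y1_4 = 216, cx_5 = 136, cy_5 = 312, r_5 = 48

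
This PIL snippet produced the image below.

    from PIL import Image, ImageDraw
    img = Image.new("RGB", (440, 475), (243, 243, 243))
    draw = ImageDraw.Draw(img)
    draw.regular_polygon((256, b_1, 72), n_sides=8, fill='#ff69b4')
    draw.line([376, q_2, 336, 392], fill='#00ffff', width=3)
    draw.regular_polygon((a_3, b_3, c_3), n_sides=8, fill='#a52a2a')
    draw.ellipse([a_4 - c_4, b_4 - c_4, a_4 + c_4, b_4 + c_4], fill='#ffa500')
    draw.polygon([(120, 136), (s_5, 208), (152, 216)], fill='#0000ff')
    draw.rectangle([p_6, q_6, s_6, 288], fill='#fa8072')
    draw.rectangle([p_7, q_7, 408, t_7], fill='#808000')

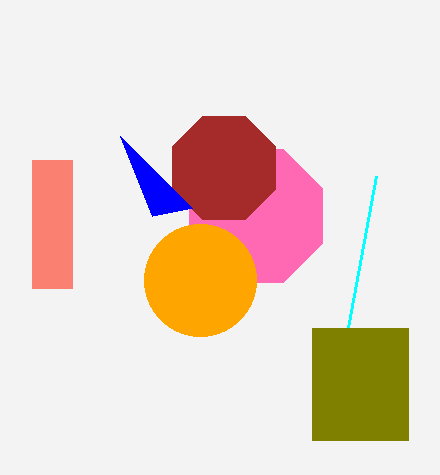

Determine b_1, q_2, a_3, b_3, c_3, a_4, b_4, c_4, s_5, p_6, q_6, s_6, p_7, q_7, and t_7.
b_1 = 216, q_2 = 176, a_3 = 224, b_3 = 168, c_3 = 56, a_4 = 200, b_4 = 280, c_4 = 56, s_5 = 192, p_6 = 32, q_6 = 160, s_6 = 72, p_7 = 312, q_7 = 328, t_7 = 440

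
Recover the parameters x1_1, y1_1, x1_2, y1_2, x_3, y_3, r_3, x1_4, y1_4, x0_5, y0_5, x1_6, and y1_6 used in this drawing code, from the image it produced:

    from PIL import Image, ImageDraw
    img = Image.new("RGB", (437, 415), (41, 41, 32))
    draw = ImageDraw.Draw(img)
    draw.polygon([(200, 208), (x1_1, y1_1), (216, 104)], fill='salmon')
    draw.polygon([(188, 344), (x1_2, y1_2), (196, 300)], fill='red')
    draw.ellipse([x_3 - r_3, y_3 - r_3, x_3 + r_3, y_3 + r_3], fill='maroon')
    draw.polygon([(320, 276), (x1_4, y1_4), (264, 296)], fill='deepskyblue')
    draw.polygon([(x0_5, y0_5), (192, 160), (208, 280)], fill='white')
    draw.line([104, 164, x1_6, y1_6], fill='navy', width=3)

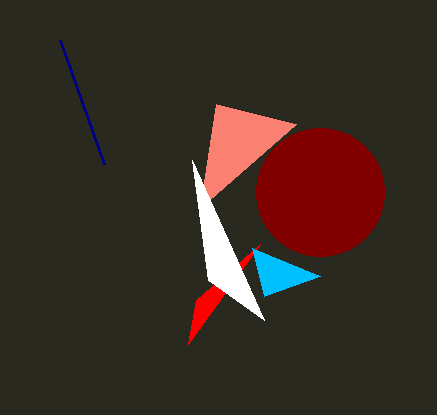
x1_1 = 296
y1_1 = 124
x1_2 = 260
y1_2 = 244
x_3 = 320
y_3 = 192
r_3 = 64
x1_4 = 252
y1_4 = 248
x0_5 = 264
y0_5 = 320
x1_6 = 60
y1_6 = 40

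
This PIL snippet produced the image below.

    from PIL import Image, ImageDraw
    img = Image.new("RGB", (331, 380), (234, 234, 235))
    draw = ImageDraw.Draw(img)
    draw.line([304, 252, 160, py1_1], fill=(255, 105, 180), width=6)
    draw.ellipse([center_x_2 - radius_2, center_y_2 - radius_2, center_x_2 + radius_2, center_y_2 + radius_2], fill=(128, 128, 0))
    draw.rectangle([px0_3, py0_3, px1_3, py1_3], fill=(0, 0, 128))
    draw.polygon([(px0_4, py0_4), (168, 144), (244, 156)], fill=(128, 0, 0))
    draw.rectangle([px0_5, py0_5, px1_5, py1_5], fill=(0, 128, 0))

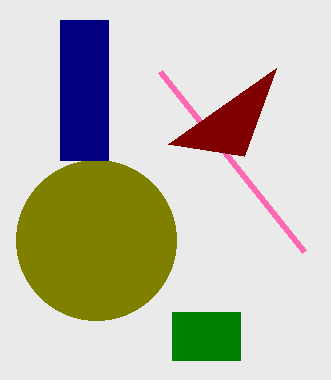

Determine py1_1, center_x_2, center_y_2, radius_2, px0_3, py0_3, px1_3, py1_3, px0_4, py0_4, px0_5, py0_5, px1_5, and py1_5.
py1_1 = 72; center_x_2 = 96; center_y_2 = 240; radius_2 = 80; px0_3 = 60; py0_3 = 20; px1_3 = 108; py1_3 = 160; px0_4 = 276; py0_4 = 68; px0_5 = 172; py0_5 = 312; px1_5 = 240; py1_5 = 360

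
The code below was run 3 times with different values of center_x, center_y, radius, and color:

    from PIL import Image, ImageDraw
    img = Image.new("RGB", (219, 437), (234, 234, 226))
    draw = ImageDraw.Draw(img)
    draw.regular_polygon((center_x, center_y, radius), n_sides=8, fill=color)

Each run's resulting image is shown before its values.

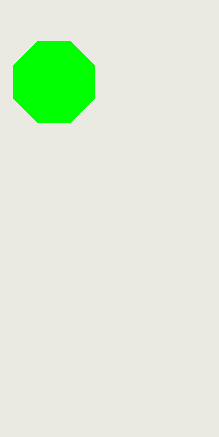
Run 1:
center_x = 54
center_y = 82
radius = 44
color = 'lime'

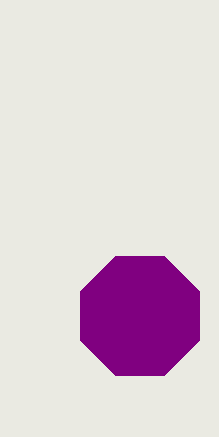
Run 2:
center_x = 140, center_y = 316, radius = 64, color = 'purple'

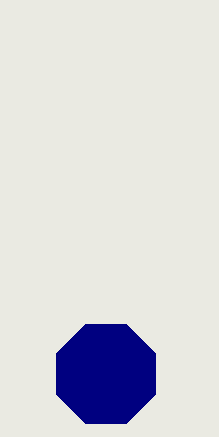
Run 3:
center_x = 106; center_y = 374; radius = 54; color = 'navy'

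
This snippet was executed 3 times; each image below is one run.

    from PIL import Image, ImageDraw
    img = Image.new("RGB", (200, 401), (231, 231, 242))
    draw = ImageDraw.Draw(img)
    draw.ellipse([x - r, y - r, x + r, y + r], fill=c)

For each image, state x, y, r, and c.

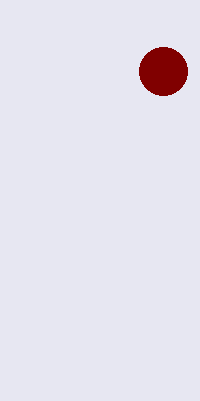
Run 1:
x = 163; y = 71; r = 24; c = 'maroon'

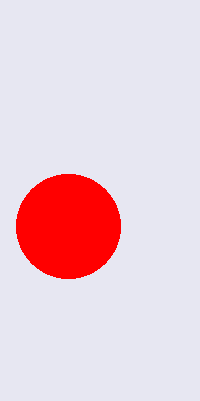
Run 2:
x = 68, y = 226, r = 52, c = 'red'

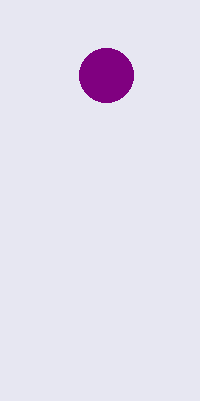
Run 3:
x = 106, y = 75, r = 27, c = 'purple'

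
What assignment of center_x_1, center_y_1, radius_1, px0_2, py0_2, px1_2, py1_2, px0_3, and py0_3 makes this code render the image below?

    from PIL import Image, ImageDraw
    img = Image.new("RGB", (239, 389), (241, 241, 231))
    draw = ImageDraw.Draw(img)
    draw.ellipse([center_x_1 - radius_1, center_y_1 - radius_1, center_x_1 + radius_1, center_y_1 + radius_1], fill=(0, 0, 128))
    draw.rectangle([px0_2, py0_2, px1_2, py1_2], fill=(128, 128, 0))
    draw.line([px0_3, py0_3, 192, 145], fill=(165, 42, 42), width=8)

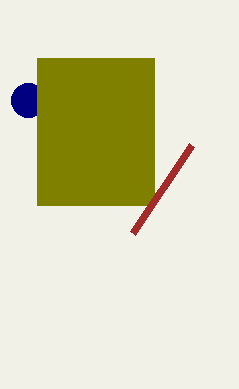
center_x_1 = 28, center_y_1 = 100, radius_1 = 17, px0_2 = 37, py0_2 = 58, px1_2 = 154, py1_2 = 205, px0_3 = 133, py0_3 = 233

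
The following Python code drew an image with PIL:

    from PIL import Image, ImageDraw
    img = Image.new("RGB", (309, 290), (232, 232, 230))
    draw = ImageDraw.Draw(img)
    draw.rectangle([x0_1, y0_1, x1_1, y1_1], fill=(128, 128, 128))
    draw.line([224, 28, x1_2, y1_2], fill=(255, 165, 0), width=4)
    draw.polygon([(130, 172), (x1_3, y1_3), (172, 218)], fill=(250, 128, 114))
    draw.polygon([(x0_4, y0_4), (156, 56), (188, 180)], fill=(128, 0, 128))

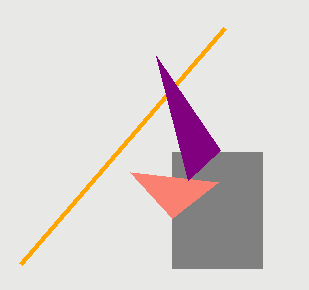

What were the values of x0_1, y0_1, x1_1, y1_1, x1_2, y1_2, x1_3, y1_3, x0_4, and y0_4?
x0_1 = 172; y0_1 = 152; x1_1 = 262; y1_1 = 268; x1_2 = 20; y1_2 = 264; x1_3 = 218; y1_3 = 182; x0_4 = 220; y0_4 = 150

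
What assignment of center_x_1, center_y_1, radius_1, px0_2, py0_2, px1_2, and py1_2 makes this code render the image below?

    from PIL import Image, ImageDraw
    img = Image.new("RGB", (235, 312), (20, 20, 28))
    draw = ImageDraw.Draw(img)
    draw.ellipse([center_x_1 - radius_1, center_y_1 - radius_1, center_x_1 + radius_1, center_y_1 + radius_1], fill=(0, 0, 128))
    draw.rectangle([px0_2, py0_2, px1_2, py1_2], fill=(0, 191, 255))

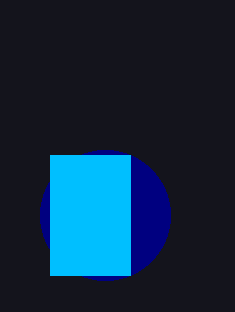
center_x_1 = 105
center_y_1 = 215
radius_1 = 65
px0_2 = 50
py0_2 = 155
px1_2 = 130
py1_2 = 275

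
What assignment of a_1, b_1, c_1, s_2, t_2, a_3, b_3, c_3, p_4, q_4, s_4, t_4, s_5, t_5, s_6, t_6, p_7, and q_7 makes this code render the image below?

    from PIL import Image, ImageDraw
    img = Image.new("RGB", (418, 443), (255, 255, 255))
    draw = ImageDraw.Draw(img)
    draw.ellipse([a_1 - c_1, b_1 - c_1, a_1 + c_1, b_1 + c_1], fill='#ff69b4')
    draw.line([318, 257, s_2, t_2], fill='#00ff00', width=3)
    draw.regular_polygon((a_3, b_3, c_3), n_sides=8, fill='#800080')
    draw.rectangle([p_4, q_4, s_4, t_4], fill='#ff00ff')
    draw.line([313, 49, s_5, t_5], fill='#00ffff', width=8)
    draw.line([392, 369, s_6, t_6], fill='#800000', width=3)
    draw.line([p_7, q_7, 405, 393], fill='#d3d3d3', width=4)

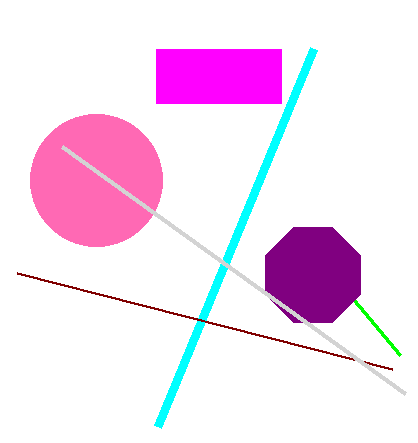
a_1 = 96; b_1 = 180; c_1 = 66; s_2 = 400; t_2 = 355; a_3 = 313; b_3 = 275; c_3 = 51; p_4 = 156; q_4 = 49; s_4 = 281; t_4 = 103; s_5 = 157; t_5 = 427; s_6 = 17; t_6 = 273; p_7 = 62; q_7 = 146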